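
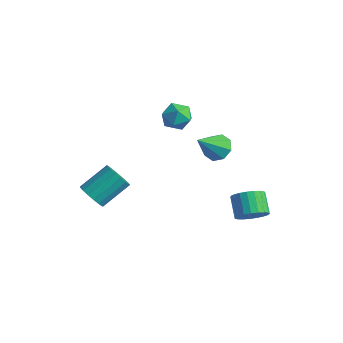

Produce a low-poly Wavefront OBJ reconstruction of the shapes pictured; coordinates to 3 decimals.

v -4.17 -1.709 -3.488
v -3.458 -2.158 -3.07
v -3.078 -0.461 -1.894
v -3.79 -0.011 -2.312
v -3.266 -1.956 -3.423
v -2.885 -0.259 -2.247
v -3.28 -1.698 -3.791
v -2.9 -0.001 -2.615
v -3.499 -1.442 -4.09
v -3.119 0.255 -2.913
v -3.871 -1.247 -4.251
v -3.491 0.45 -3.074
v -4.312 -1.158 -4.237
v -3.932 0.539 -3.06
v -4.72 -1.195 -4.051
v -4.34 0.502 -2.875
v -5.003 -1.35 -3.737
v -4.622 0.348 -2.561
v -5.094 -1.587 -3.366
v -4.714 0.111 -2.189
v -4.974 -1.851 -3.022
v -4.594 -0.154 -1.846
v -4.67 -2.084 -2.786
v -4.289 -0.386 -1.609
v -4.251 -2.23 -2.71
v -3.871 -0.532 -1.534
v -3.814 -2.257 -2.813
v -3.434 -0.559 -1.636
v 3.407 3.416 -3.441
v 3.802 2.929 -2.688
v 2.828 3.537 -1.785
v 2.433 4.024 -2.539
v 4.017 3.275 -2.688
v 3.044 3.883 -1.785
v 4.128 3.645 -2.818
v 3.154 4.253 -1.916
v 4.113 3.976 -3.056
v 3.14 4.583 -2.154
v 3.977 4.209 -3.361
v 3.003 4.817 -2.458
v 3.741 4.306 -3.68
v 2.768 4.914 -2.777
v 3.448 4.248 -3.957
v 2.475 4.856 -3.054
v 3.148 4.047 -4.145
v 2.175 4.655 -3.242
v 2.893 3.737 -4.212
v 1.919 4.345 -3.309
v 2.726 3.371 -4.145
v 1.753 3.979 -3.242
v 2.677 3.013 -3.957
v 1.704 3.621 -3.054
v 2.754 2.725 -3.679
v 1.781 3.333 -2.776
v 2.944 2.556 -3.361
v 1.971 3.164 -2.458
v 3.214 2.536 -3.056
v 2.241 3.144 -2.153
v 3.517 2.668 -2.818
v 2.544 3.276 -1.915
v 1.783 2.267 2.026
v 2.653 2.448 2.221
v 1.777 0.753 3.454
v 2.21 2.817 2.612
v 1.517 2.864 2.659
v 0.979 2.561 2.336
v 0.912 2.086 1.831
v 1.355 1.716 1.441
v 2.049 1.669 1.394
v 2.586 1.972 1.717
v -2.968 3.942 1.912
v -2.059 3.981 1.476
v -2.741 2.359 2.244
v -1.832 2.398 1.808
v -1.994 2.879 2.68
v -2.134 3.858 2.475
v -2.666 2.482 1.245
v -2.806 3.461 1.04
v -1.872 3.079 1.064
v -1.457 3.324 1.95
v -3.343 3.016 1.77
v -2.928 3.261 2.656
f 2 1 5
f 2 5 3
f 3 5 6
f 3 6 4
f 5 1 7
f 5 7 6
f 6 7 8
f 6 8 4
f 7 1 9
f 7 9 8
f 8 9 10
f 8 10 4
f 9 1 11
f 9 11 10
f 10 11 12
f 10 12 4
f 11 1 13
f 11 13 12
f 12 13 14
f 12 14 4
f 13 1 15
f 13 15 14
f 14 15 16
f 14 16 4
f 15 1 17
f 15 17 16
f 16 17 18
f 16 18 4
f 17 1 19
f 17 19 18
f 18 19 20
f 18 20 4
f 19 1 21
f 19 21 20
f 20 21 22
f 20 22 4
f 21 1 23
f 21 23 22
f 22 23 24
f 22 24 4
f 23 1 25
f 23 25 24
f 24 25 26
f 24 26 4
f 25 1 27
f 25 27 26
f 26 27 28
f 26 28 4
f 27 1 2
f 27 2 28
f 28 2 3
f 28 3 4
f 30 29 33
f 30 33 31
f 31 33 34
f 31 34 32
f 33 29 35
f 33 35 34
f 34 35 36
f 34 36 32
f 35 29 37
f 35 37 36
f 36 37 38
f 36 38 32
f 37 29 39
f 37 39 38
f 38 39 40
f 38 40 32
f 39 29 41
f 39 41 40
f 40 41 42
f 40 42 32
f 41 29 43
f 41 43 42
f 42 43 44
f 42 44 32
f 43 29 45
f 43 45 44
f 44 45 46
f 44 46 32
f 45 29 47
f 45 47 46
f 46 47 48
f 46 48 32
f 47 29 49
f 47 49 48
f 48 49 50
f 48 50 32
f 49 29 51
f 49 51 50
f 50 51 52
f 50 52 32
f 51 29 53
f 51 53 52
f 52 53 54
f 52 54 32
f 53 29 55
f 53 55 54
f 54 55 56
f 54 56 32
f 55 29 57
f 55 57 56
f 56 57 58
f 56 58 32
f 57 29 59
f 57 59 58
f 58 59 60
f 58 60 32
f 59 29 30
f 59 30 60
f 60 30 31
f 60 31 32
f 62 61 64
f 62 64 63
f 64 61 65
f 64 65 63
f 65 61 66
f 65 66 63
f 66 61 67
f 66 67 63
f 67 61 68
f 67 68 63
f 68 61 69
f 68 69 63
f 69 61 70
f 69 70 63
f 70 61 62
f 70 62 63
f 71 82 76
f 71 76 72
f 71 72 78
f 71 78 81
f 71 81 82
f 72 76 80
f 76 82 75
f 82 81 73
f 81 78 77
f 78 72 79
f 74 80 75
f 74 75 73
f 74 73 77
f 74 77 79
f 74 79 80
f 75 80 76
f 73 75 82
f 77 73 81
f 79 77 78
f 80 79 72



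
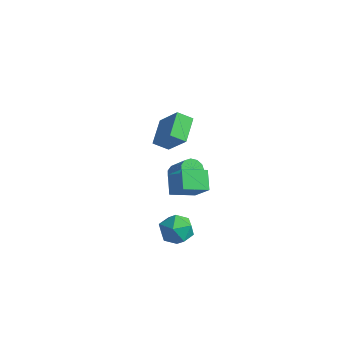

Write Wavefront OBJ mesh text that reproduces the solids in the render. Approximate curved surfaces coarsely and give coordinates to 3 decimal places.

v 1.365 -2.347 -1.815
v 1.905 -2.058 -2.708
v 2.675 -3.422 -1.372
v 3.215 -3.133 -2.265
v 3.079 -2.421 -1.46
v 2.269 -1.757 -1.734
v 2.311 -3.723 -2.346
v 1.501 -3.059 -2.62
v 2.489 -2.908 -3.036
v 2.964 -2.104 -2.489
v 1.616 -3.376 -1.591
v 2.091 -2.572 -1.044
v 1.255 -2.277 1.638
v 2.431 -2.476 2.863
v 1.935 -1.005 1.192
v 3.111 -1.204 2.417
v 1.989 -2.956 0.823
v 3.165 -3.155 2.048
v 2.669 -1.684 0.377
v 3.845 -1.883 1.602
v -3.185 2.613 -0.23
v -3.973 4.059 0.568
v -4.598 2.654 -1.701
v -5.386 4.1 -0.903
v -2.554 3.28 -0.817
v -3.342 4.726 -0.019
v -3.967 3.321 -2.288
v -4.755 4.767 -1.49
v -2.467 2.573 -3.274
v -2.101 2.063 -3.666
v -0.968 1.976 -2.498
v -1.333 2.487 -2.106
v -1.95 2.432 -3.785
v -0.817 2.346 -2.617
v -1.963 2.847 -3.742
v -0.83 2.761 -2.574
v -2.136 3.175 -3.551
v -1.003 3.088 -2.382
v -2.413 3.311 -3.271
v -1.28 3.225 -2.103
v -2.708 3.214 -2.993
v -1.575 3.127 -1.824
v -2.926 2.913 -2.804
v -1.793 2.826 -1.635
v -2.998 2.504 -2.764
v -1.865 2.417 -1.595
v -2.901 2.117 -2.886
v -1.768 2.031 -1.718
v -2.667 1.875 -3.132
v -1.534 1.789 -1.963
v -2.368 1.855 -3.422
v -1.235 1.768 -2.254
f 1 12 6
f 1 6 2
f 1 2 8
f 1 8 11
f 1 11 12
f 2 6 10
f 6 12 5
f 12 11 3
f 11 8 7
f 8 2 9
f 4 10 5
f 4 5 3
f 4 3 7
f 4 7 9
f 4 9 10
f 5 10 6
f 3 5 12
f 7 3 11
f 9 7 8
f 10 9 2
f 14 16 13
f 17 14 13
f 13 16 15
f 15 17 13
f 14 20 16
f 18 14 17
f 18 20 14
f 16 20 15
f 19 17 15
f 15 20 19
f 19 18 17
f 20 18 19
f 22 24 21
f 25 22 21
f 21 24 23
f 23 25 21
f 22 28 24
f 26 22 25
f 26 28 22
f 24 28 23
f 27 25 23
f 23 28 27
f 27 26 25
f 28 26 27
f 30 29 33
f 30 33 31
f 31 33 34
f 31 34 32
f 33 29 35
f 33 35 34
f 34 35 36
f 34 36 32
f 35 29 37
f 35 37 36
f 36 37 38
f 36 38 32
f 37 29 39
f 37 39 38
f 38 39 40
f 38 40 32
f 39 29 41
f 39 41 40
f 40 41 42
f 40 42 32
f 41 29 43
f 41 43 42
f 42 43 44
f 42 44 32
f 43 29 45
f 43 45 44
f 44 45 46
f 44 46 32
f 45 29 47
f 45 47 46
f 46 47 48
f 46 48 32
f 47 29 49
f 47 49 48
f 48 49 50
f 48 50 32
f 49 29 51
f 49 51 50
f 50 51 52
f 50 52 32
f 51 29 30
f 51 30 52
f 52 30 31
f 52 31 32



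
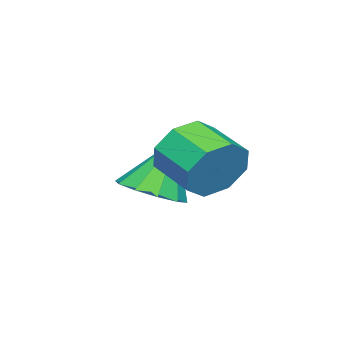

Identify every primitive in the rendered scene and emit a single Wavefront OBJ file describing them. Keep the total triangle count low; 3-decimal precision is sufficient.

v 0.898 0.522 -3.103
v 1.509 0.036 -2.741
v 0.302 0.878 -1.617
v 1.697 0.532 -2.784
v 1.58 1.023 -2.949
v 1.203 1.324 -3.172
v 0.709 1.318 -3.369
v 0.288 1.008 -3.464
v 0.1 0.513 -3.421
v 0.217 0.021 -3.257
v 0.594 -0.279 -3.033
v 1.088 -0.273 -2.836
v 2.48 2.868 -1.573
v 2.995 2.854 -0.91
v 2.496 1.838 -0.544
v 1.98 1.852 -1.207
v 2.447 3.167 -0.789
v 1.947 2.151 -0.422
v 1.918 3.305 -1.127
v 1.418 2.289 -0.761
v 1.718 3.187 -1.727
v 1.219 2.171 -1.36
v 1.964 2.882 -2.236
v 1.465 1.866 -1.87
v 2.513 2.569 -2.358
v 2.013 1.553 -1.991
v 3.042 2.431 -2.019
v 2.542 1.415 -1.653
v 3.241 2.549 -1.42
v 2.742 1.533 -1.053
f 2 1 4
f 2 4 3
f 4 1 5
f 4 5 3
f 5 1 6
f 5 6 3
f 6 1 7
f 6 7 3
f 7 1 8
f 7 8 3
f 8 1 9
f 8 9 3
f 9 1 10
f 9 10 3
f 10 1 11
f 10 11 3
f 11 1 12
f 11 12 3
f 12 1 2
f 12 2 3
f 14 13 17
f 14 17 15
f 15 17 18
f 15 18 16
f 17 13 19
f 17 19 18
f 18 19 20
f 18 20 16
f 19 13 21
f 19 21 20
f 20 21 22
f 20 22 16
f 21 13 23
f 21 23 22
f 22 23 24
f 22 24 16
f 23 13 25
f 23 25 24
f 24 25 26
f 24 26 16
f 25 13 27
f 25 27 26
f 26 27 28
f 26 28 16
f 27 13 29
f 27 29 28
f 28 29 30
f 28 30 16
f 29 13 14
f 29 14 30
f 30 14 15
f 30 15 16



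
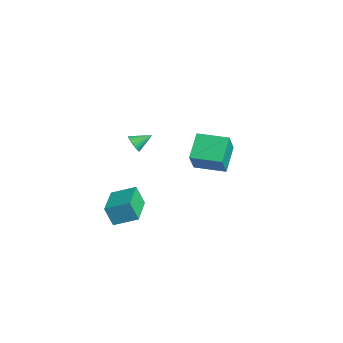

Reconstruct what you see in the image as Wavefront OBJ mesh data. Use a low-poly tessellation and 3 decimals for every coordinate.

v 1.209 -1.925 3.306
v 1.533 -1.755 2.908
v 1.331 -1.015 3.794
v 1.331 -1.69 2.836
v 1.108 -1.665 2.844
v 0.902 -1.685 2.933
v 0.75 -1.746 3.086
v 0.677 -1.839 3.277
v 0.696 -1.946 3.473
v 0.804 -2.05 3.641
v 0.982 -2.133 3.75
v 1.199 -2.179 3.783
v 1.418 -2.182 3.733
v 1.601 -2.14 3.61
v 1.716 -2.061 3.434
v 1.744 -1.959 3.236
v 1.679 -1.851 3.05
v -3.638 -1.025 -4.73
v -3.94 -1.387 -3.604
v -3.046 0.159 -4.19
v -3.348 -0.202 -3.065
v -1.772 -2.038 -4.555
v -2.074 -2.399 -3.43
v -1.18 -0.853 -4.016
v -1.482 -1.215 -2.89
v -2.011 2.488 -1.358
v -1.258 1.939 -0.045
v -3.11 3.333 -0.374
v -2.358 2.784 0.939
v -0.962 3.876 -1.379
v -0.21 3.327 -0.066
v -2.062 4.721 -0.395
v -1.309 4.172 0.918
f 2 1 4
f 2 4 3
f 4 1 5
f 4 5 3
f 5 1 6
f 5 6 3
f 6 1 7
f 6 7 3
f 7 1 8
f 7 8 3
f 8 1 9
f 8 9 3
f 9 1 10
f 9 10 3
f 10 1 11
f 10 11 3
f 11 1 12
f 11 12 3
f 12 1 13
f 12 13 3
f 13 1 14
f 13 14 3
f 14 1 15
f 14 15 3
f 15 1 16
f 15 16 3
f 16 1 17
f 16 17 3
f 17 1 2
f 17 2 3
f 19 21 18
f 22 19 18
f 18 21 20
f 20 22 18
f 19 25 21
f 23 19 22
f 23 25 19
f 21 25 20
f 24 22 20
f 20 25 24
f 24 23 22
f 25 23 24
f 27 29 26
f 30 27 26
f 26 29 28
f 28 30 26
f 27 33 29
f 31 27 30
f 31 33 27
f 29 33 28
f 32 30 28
f 28 33 32
f 32 31 30
f 33 31 32



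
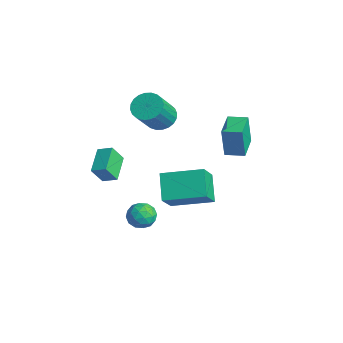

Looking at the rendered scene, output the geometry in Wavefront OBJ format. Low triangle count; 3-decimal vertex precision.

v -0.493 -2.94 -0.356
v -0.486 -3.548 0.62
v 0.088 -2.423 -0.038
v 0.096 -3.031 0.938
v 0.604 -3.829 -0.918
v 0.612 -4.437 0.058
v 1.186 -3.312 -0.6
v 1.193 -3.92 0.376
v -0.384 -0.133 1.985
v 0.063 -0.614 1.429
v 0.77 -1.727 2.959
v 0.324 -1.247 3.515
v 0.286 -0.374 1.501
v 0.993 -1.487 3.031
v 0.406 -0.096 1.647
v 1.113 -1.21 3.177
v 0.407 0.175 1.844
v 1.114 -0.938 3.374
v 0.287 0.4 2.063
v 0.994 -0.714 3.593
v 0.065 0.543 2.27
v 0.772 -0.57 3.8
v -0.225 0.583 2.433
v 0.482 -0.53 3.963
v -0.54 0.515 2.528
v 0.167 -0.599 4.059
v -0.83 0.347 2.541
v -0.123 -0.766 4.071
v -1.053 0.107 2.469
v -0.346 -1.006 3.999
v -1.173 -0.17 2.323
v -0.466 -1.284 3.853
v -1.174 -0.442 2.126
v -0.467 -1.555 3.656
v -1.054 -0.666 1.907
v -0.347 -1.78 3.437
v -0.832 -0.81 1.7
v -0.125 -1.923 3.23
v -0.542 -0.85 1.537
v 0.165 -1.963 3.067
v -0.227 -0.781 1.441
v 0.48 -1.895 2.972
v 1.061 -1.931 -3.242
v 1.746 -1.615 -2.949
v 1.714 -3.005 -3.611
v 2.399 -2.689 -3.318
v 1.809 -2.916 -2.812
v 1.405 -2.253 -2.584
v 2.055 -2.367 -3.976
v 1.651 -1.704 -3.748
v 2.36 -1.885 -3.402
v 2.209 -2.224 -2.683
v 1.251 -2.396 -3.877
v 1.1 -2.735 -3.158
v 1.346 -1.679 -3.063
v 2.114 -2.941 -3.497
v 1.767 -3.075 -3.2
v 2.17 -2.889 -3.027
v 1.146 -2.054 -2.849
v 1.549 -1.868 -2.676
v 1.586 -2.633 -2.596
v 1.911 -2.752 -3.884
v 2.314 -2.566 -3.711
v 1.29 -1.731 -3.533
v 1.693 -1.545 -3.36
v 1.874 -1.987 -3.964
v 2.11 -1.652 -3.157
v 2.494 -2.283 -3.374
v 2.291 -2.094 -3.761
v 2.054 -1.704 -3.627
v 2.021 -1.851 -2.734
v 2.405 -2.482 -2.951
v 2.058 -2.616 -2.654
v 1.821 -2.226 -2.52
v 2.382 -2.01 -3.001
v 1.055 -2.138 -3.609
v 1.439 -2.769 -3.826
v 1.639 -2.394 -4.04
v 1.402 -2.004 -3.906
v 0.966 -2.337 -3.186
v 1.35 -2.968 -3.403
v 1.406 -2.916 -2.933
v 1.169 -2.526 -2.799
v 1.078 -2.61 -3.559
v 3.22 1.45 0.895
v 3.162 1.29 2.596
v 2.071 2.444 0.949
v 2.013 2.284 2.651
v 3.887 2.216 0.989
v 3.829 2.056 2.691
v 2.738 3.21 1.044
v 2.68 3.05 2.745
v 2.327 -1.118 -0.581
v 3.146 -2.029 0.696
v 3.513 0.622 -0.101
v 4.333 -0.289 1.177
v 3.447 -1.591 -1.637
v 4.267 -2.502 -0.359
v 4.634 0.149 -1.156
v 5.453 -0.762 0.121
f 2 4 1
f 5 2 1
f 1 4 3
f 3 5 1
f 2 8 4
f 6 2 5
f 6 8 2
f 4 8 3
f 7 5 3
f 3 8 7
f 7 6 5
f 8 6 7
f 10 9 13
f 10 13 11
f 11 13 14
f 11 14 12
f 13 9 15
f 13 15 14
f 14 15 16
f 14 16 12
f 15 9 17
f 15 17 16
f 16 17 18
f 16 18 12
f 17 9 19
f 17 19 18
f 18 19 20
f 18 20 12
f 19 9 21
f 19 21 20
f 20 21 22
f 20 22 12
f 21 9 23
f 21 23 22
f 22 23 24
f 22 24 12
f 23 9 25
f 23 25 24
f 24 25 26
f 24 26 12
f 25 9 27
f 25 27 26
f 26 27 28
f 26 28 12
f 27 9 29
f 27 29 28
f 28 29 30
f 28 30 12
f 29 9 31
f 29 31 30
f 30 31 32
f 30 32 12
f 31 9 33
f 31 33 32
f 32 33 34
f 32 34 12
f 33 9 35
f 33 35 34
f 34 35 36
f 34 36 12
f 35 9 37
f 35 37 36
f 36 37 38
f 36 38 12
f 37 9 39
f 37 39 38
f 38 39 40
f 38 40 12
f 39 9 41
f 39 41 40
f 40 41 42
f 40 42 12
f 41 9 10
f 41 10 42
f 42 10 11
f 42 11 12
f 43 80 59
f 80 54 83
f 59 83 48
f 80 83 59
f 43 59 55
f 59 48 60
f 55 60 44
f 59 60 55
f 43 55 64
f 55 44 65
f 64 65 50
f 55 65 64
f 43 64 76
f 64 50 79
f 76 79 53
f 64 79 76
f 43 76 80
f 76 53 84
f 80 84 54
f 76 84 80
f 44 60 71
f 60 48 74
f 71 74 52
f 60 74 71
f 48 83 61
f 83 54 82
f 61 82 47
f 83 82 61
f 54 84 81
f 84 53 77
f 81 77 45
f 84 77 81
f 53 79 78
f 79 50 66
f 78 66 49
f 79 66 78
f 50 65 70
f 65 44 67
f 70 67 51
f 65 67 70
f 46 72 58
f 72 52 73
f 58 73 47
f 72 73 58
f 46 58 56
f 58 47 57
f 56 57 45
f 58 57 56
f 46 56 63
f 56 45 62
f 63 62 49
f 56 62 63
f 46 63 68
f 63 49 69
f 68 69 51
f 63 69 68
f 46 68 72
f 68 51 75
f 72 75 52
f 68 75 72
f 47 73 61
f 73 52 74
f 61 74 48
f 73 74 61
f 45 57 81
f 57 47 82
f 81 82 54
f 57 82 81
f 49 62 78
f 62 45 77
f 78 77 53
f 62 77 78
f 51 69 70
f 69 49 66
f 70 66 50
f 69 66 70
f 52 75 71
f 75 51 67
f 71 67 44
f 75 67 71
f 86 88 85
f 89 86 85
f 85 88 87
f 87 89 85
f 86 92 88
f 90 86 89
f 90 92 86
f 88 92 87
f 91 89 87
f 87 92 91
f 91 90 89
f 92 90 91
f 94 96 93
f 97 94 93
f 93 96 95
f 95 97 93
f 94 100 96
f 98 94 97
f 98 100 94
f 96 100 95
f 99 97 95
f 95 100 99
f 99 98 97
f 100 98 99



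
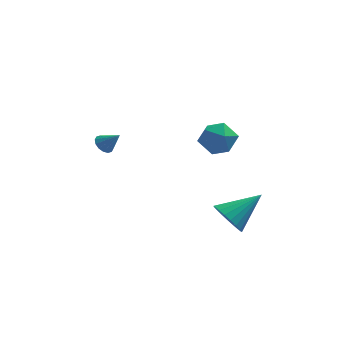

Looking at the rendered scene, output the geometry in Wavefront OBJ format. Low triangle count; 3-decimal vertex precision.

v 3.037 -3.685 -2.337
v 3.565 -3.53 -3.207
v 4.683 -2.815 -1.183
v 3.346 -3.164 -3.17
v 3.073 -2.888 -2.988
v 2.794 -2.75 -2.694
v 2.557 -2.774 -2.338
v 2.403 -2.955 -1.982
v 2.359 -3.263 -1.687
v 2.432 -3.643 -1.505
v 2.61 -4.031 -1.466
v 2.861 -4.359 -1.578
v 3.143 -4.57 -1.821
v 3.407 -4.629 -2.153
v 3.607 -4.524 -2.517
v 3.708 -4.274 -2.85
v 3.694 -3.922 -3.094
v 2.332 0.464 0.608
v 3.137 0.587 1.338
v 2.103 -1.207 1.142
v 2.908 -1.084 1.872
v 1.962 -0.553 2.008
v 2.104 0.48 1.678
v 3.136 -1.1 0.802
v 3.278 -0.067 0.472
v 3.635 -0.38 1.457
v 2.909 -0.042 2.202
v 2.331 -0.578 0.278
v 1.605 -0.24 1.023
v -3.095 2.432 -0.89
v -2.682 2.818 -1.143
v -2.285 2.128 -0.03
v -2.841 2.996 -0.929
v -3.069 3.023 -0.705
v -3.304 2.892 -0.53
v -3.483 2.637 -0.451
v -3.558 2.328 -0.49
v -3.509 2.046 -0.636
v -3.349 1.868 -0.85
v -3.121 1.841 -1.075
v -2.886 1.972 -1.249
v -2.708 2.227 -1.328
v -2.633 2.537 -1.289
f 2 1 4
f 2 4 3
f 4 1 5
f 4 5 3
f 5 1 6
f 5 6 3
f 6 1 7
f 6 7 3
f 7 1 8
f 7 8 3
f 8 1 9
f 8 9 3
f 9 1 10
f 9 10 3
f 10 1 11
f 10 11 3
f 11 1 12
f 11 12 3
f 12 1 13
f 12 13 3
f 13 1 14
f 13 14 3
f 14 1 15
f 14 15 3
f 15 1 16
f 15 16 3
f 16 1 17
f 16 17 3
f 17 1 2
f 17 2 3
f 18 29 23
f 18 23 19
f 18 19 25
f 18 25 28
f 18 28 29
f 19 23 27
f 23 29 22
f 29 28 20
f 28 25 24
f 25 19 26
f 21 27 22
f 21 22 20
f 21 20 24
f 21 24 26
f 21 26 27
f 22 27 23
f 20 22 29
f 24 20 28
f 26 24 25
f 27 26 19
f 31 30 33
f 31 33 32
f 33 30 34
f 33 34 32
f 34 30 35
f 34 35 32
f 35 30 36
f 35 36 32
f 36 30 37
f 36 37 32
f 37 30 38
f 37 38 32
f 38 30 39
f 38 39 32
f 39 30 40
f 39 40 32
f 40 30 41
f 40 41 32
f 41 30 42
f 41 42 32
f 42 30 43
f 42 43 32
f 43 30 31
f 43 31 32



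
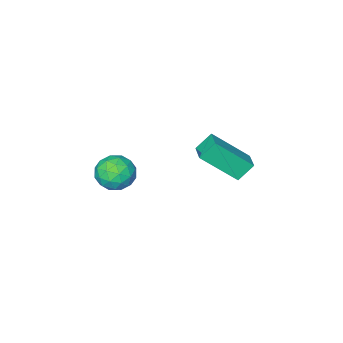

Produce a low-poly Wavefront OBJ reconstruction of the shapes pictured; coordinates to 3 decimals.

v 2.263 1.507 0.099
v 2.782 1.72 0.59
v 2.318 0.38 0.53
v 2.837 0.593 1.021
v 2.134 0.833 1.093
v 2.1 1.53 0.827
v 3 0.57 0.293
v 2.966 1.267 0.027
v 3.238 1.141 0.71
v 2.703 1.304 1.205
v 2.397 0.796 -0.085
v 1.862 0.959 0.41
v 2.517 1.712 0.307
v 2.583 0.388 0.813
v 2.169 0.529 0.856
v 2.475 0.654 1.145
v 2.117 1.601 0.446
v 2.422 1.726 0.735
v 2.041 1.205 1.03
v 2.678 0.374 0.385
v 2.983 0.499 0.674
v 2.625 1.446 -0.025
v 2.931 1.571 0.264
v 3.059 0.895 0.09
v 3.091 1.498 0.666
v 3.123 0.835 0.92
v 3.219 0.822 0.492
v 3.199 1.231 0.335
v 2.776 1.593 0.957
v 2.809 0.931 1.21
v 2.396 1.072 1.253
v 2.375 1.482 1.096
v 3.044 1.253 1.028
v 2.291 1.169 -0.09
v 2.324 0.507 0.163
v 2.725 0.618 0.024
v 2.704 1.028 -0.133
v 1.977 1.265 0.2
v 2.009 0.602 0.454
v 1.901 0.869 0.785
v 1.881 1.278 0.628
v 2.056 0.847 0.092
v -1.785 1.848 -0.909
v -2.324 2.017 -0.301
v -1.378 2.578 -0.752
v -1.917 2.747 -0.144
v -0.763 1.033 0.224
v -1.302 1.202 0.832
v -0.356 1.763 0.381
v -0.895 1.932 0.989
f 1 38 17
f 38 12 41
f 17 41 6
f 38 41 17
f 1 17 13
f 17 6 18
f 13 18 2
f 17 18 13
f 1 13 22
f 13 2 23
f 22 23 8
f 13 23 22
f 1 22 34
f 22 8 37
f 34 37 11
f 22 37 34
f 1 34 38
f 34 11 42
f 38 42 12
f 34 42 38
f 2 18 29
f 18 6 32
f 29 32 10
f 18 32 29
f 6 41 19
f 41 12 40
f 19 40 5
f 41 40 19
f 12 42 39
f 42 11 35
f 39 35 3
f 42 35 39
f 11 37 36
f 37 8 24
f 36 24 7
f 37 24 36
f 8 23 28
f 23 2 25
f 28 25 9
f 23 25 28
f 4 30 16
f 30 10 31
f 16 31 5
f 30 31 16
f 4 16 14
f 16 5 15
f 14 15 3
f 16 15 14
f 4 14 21
f 14 3 20
f 21 20 7
f 14 20 21
f 4 21 26
f 21 7 27
f 26 27 9
f 21 27 26
f 4 26 30
f 26 9 33
f 30 33 10
f 26 33 30
f 5 31 19
f 31 10 32
f 19 32 6
f 31 32 19
f 3 15 39
f 15 5 40
f 39 40 12
f 15 40 39
f 7 20 36
f 20 3 35
f 36 35 11
f 20 35 36
f 9 27 28
f 27 7 24
f 28 24 8
f 27 24 28
f 10 33 29
f 33 9 25
f 29 25 2
f 33 25 29
f 44 46 43
f 47 44 43
f 43 46 45
f 45 47 43
f 44 50 46
f 48 44 47
f 48 50 44
f 46 50 45
f 49 47 45
f 45 50 49
f 49 48 47
f 50 48 49



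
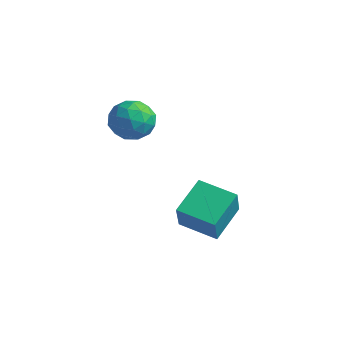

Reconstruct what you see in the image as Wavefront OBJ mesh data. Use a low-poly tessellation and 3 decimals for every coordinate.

v 2.421 -0.105 -4.543
v 2.127 1.513 -3.672
v 4.076 0.383 -4.889
v 3.783 2 -4.018
v 2.917 -0.78 -3.122
v 2.624 0.837 -2.251
v 4.573 -0.293 -3.468
v 4.279 1.325 -2.597
v 0.446 0.456 0.766
v 1.002 -0.3 0.29
v -0.602 -0.72 1.41
v -0.046 -1.476 0.934
v 0.373 -0.941 1.736
v 1.021 -0.214 1.338
v -0.621 -0.806 0.362
v 0.027 -0.079 -0.036
v 0.342 -1.079 0.04
v 0.957 -1.163 0.889
v -0.557 0.143 0.811
v 0.058 0.059 1.66
v 0.816 0.181 0.472
v -0.416 -1.201 1.228
v -0.169 -0.887 1.7
v 0.157 -1.331 1.42
v 0.827 0.231 1.088
v 1.154 -0.213 0.808
v 0.785 -0.589 1.657
v -0.754 -0.807 0.892
v -0.427 -1.251 0.612
v 0.243 0.311 0.28
v 0.569 -0.133 0
v -0.385 -0.431 0.043
v 0.754 -0.721 0.045
v 0.139 -1.412 0.423
v -0.199 -1.019 0.087
v 0.181 -0.591 -0.146
v 1.116 -0.77 0.544
v 0.5 -1.461 0.922
v 0.747 -1.147 1.394
v 1.127 -0.72 1.16
v 0.728 -1.228 0.397
v -0.1 0.441 0.778
v -0.716 -0.25 1.156
v -0.727 -0.3 0.54
v -0.347 0.127 0.306
v 0.261 0.392 1.277
v -0.354 -0.299 1.655
v 0.219 -0.429 1.846
v 0.599 -0.001 1.613
v -0.328 0.208 1.303
f 2 4 1
f 5 2 1
f 1 4 3
f 3 5 1
f 2 8 4
f 6 2 5
f 6 8 2
f 4 8 3
f 7 5 3
f 3 8 7
f 7 6 5
f 8 6 7
f 9 46 25
f 46 20 49
f 25 49 14
f 46 49 25
f 9 25 21
f 25 14 26
f 21 26 10
f 25 26 21
f 9 21 30
f 21 10 31
f 30 31 16
f 21 31 30
f 9 30 42
f 30 16 45
f 42 45 19
f 30 45 42
f 9 42 46
f 42 19 50
f 46 50 20
f 42 50 46
f 10 26 37
f 26 14 40
f 37 40 18
f 26 40 37
f 14 49 27
f 49 20 48
f 27 48 13
f 49 48 27
f 20 50 47
f 50 19 43
f 47 43 11
f 50 43 47
f 19 45 44
f 45 16 32
f 44 32 15
f 45 32 44
f 16 31 36
f 31 10 33
f 36 33 17
f 31 33 36
f 12 38 24
f 38 18 39
f 24 39 13
f 38 39 24
f 12 24 22
f 24 13 23
f 22 23 11
f 24 23 22
f 12 22 29
f 22 11 28
f 29 28 15
f 22 28 29
f 12 29 34
f 29 15 35
f 34 35 17
f 29 35 34
f 12 34 38
f 34 17 41
f 38 41 18
f 34 41 38
f 13 39 27
f 39 18 40
f 27 40 14
f 39 40 27
f 11 23 47
f 23 13 48
f 47 48 20
f 23 48 47
f 15 28 44
f 28 11 43
f 44 43 19
f 28 43 44
f 17 35 36
f 35 15 32
f 36 32 16
f 35 32 36
f 18 41 37
f 41 17 33
f 37 33 10
f 41 33 37



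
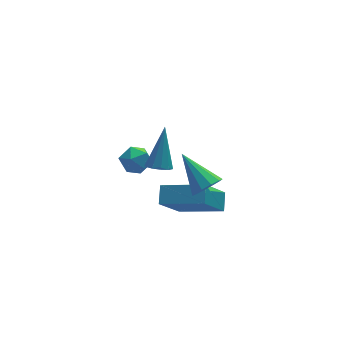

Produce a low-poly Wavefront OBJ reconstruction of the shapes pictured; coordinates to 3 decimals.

v 1.367 -3.028 0.489
v 1.664 -2.336 1.018
v 2.503 -2.281 -1.125
v 2.8 -1.589 -0.596
v 2.94 -4.151 1.076
v 3.237 -3.459 1.605
v 4.076 -3.404 -0.538
v 4.373 -2.712 -0.009
v 1.149 1.829 -0.773
v 1.755 1.962 -0.27
v 1.965 1.278 -1.61
v 2.571 1.411 -1.107
v 2.008 0.875 -0.922
v 1.504 1.216 -0.404
v 2.216 2.024 -1.476
v 1.712 2.365 -0.958
v 2.415 2.083 -0.704
v 2.286 1.372 -0.362
v 1.434 1.868 -1.518
v 1.305 1.157 -1.176
v 2.079 -0.916 0.809
v 2.594 -1.225 0.803
v 2.681 0.056 2.511
v 2.645 -0.914 0.608
v 2.48 -0.603 0.489
v 2.162 -0.412 0.493
v 1.813 -0.414 0.617
v 1.565 -0.607 0.814
v 1.514 -0.918 1.01
v 1.679 -1.228 1.128
v 1.997 -1.419 1.125
v 2.346 -1.418 1.001
v 3.043 -4.199 2.176
v 3.442 -4.44 2.724
v 2.457 -2.741 3.244
v 3.693 -4.163 2.483
v 3.696 -3.899 2.125
v 3.449 -3.75 1.786
v 3.047 -3.772 1.596
v 2.644 -3.957 1.627
v 2.393 -4.235 1.868
v 2.39 -4.499 2.227
v 2.637 -4.648 2.566
v 3.039 -4.626 2.756
f 2 4 1
f 5 2 1
f 1 4 3
f 3 5 1
f 2 8 4
f 6 2 5
f 6 8 2
f 4 8 3
f 7 5 3
f 3 8 7
f 7 6 5
f 8 6 7
f 9 20 14
f 9 14 10
f 9 10 16
f 9 16 19
f 9 19 20
f 10 14 18
f 14 20 13
f 20 19 11
f 19 16 15
f 16 10 17
f 12 18 13
f 12 13 11
f 12 11 15
f 12 15 17
f 12 17 18
f 13 18 14
f 11 13 20
f 15 11 19
f 17 15 16
f 18 17 10
f 22 21 24
f 22 24 23
f 24 21 25
f 24 25 23
f 25 21 26
f 25 26 23
f 26 21 27
f 26 27 23
f 27 21 28
f 27 28 23
f 28 21 29
f 28 29 23
f 29 21 30
f 29 30 23
f 30 21 31
f 30 31 23
f 31 21 32
f 31 32 23
f 32 21 22
f 32 22 23
f 34 33 36
f 34 36 35
f 36 33 37
f 36 37 35
f 37 33 38
f 37 38 35
f 38 33 39
f 38 39 35
f 39 33 40
f 39 40 35
f 40 33 41
f 40 41 35
f 41 33 42
f 41 42 35
f 42 33 43
f 42 43 35
f 43 33 44
f 43 44 35
f 44 33 34
f 44 34 35



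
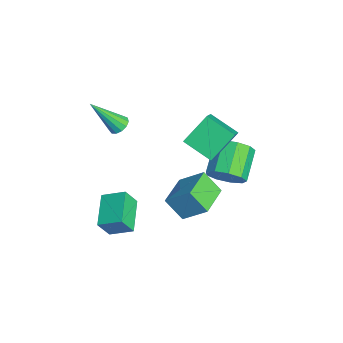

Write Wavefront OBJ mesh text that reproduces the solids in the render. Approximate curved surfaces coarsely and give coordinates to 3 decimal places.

v 1.705 2.347 -0.462
v 2.25 2.362 0.377
v 0.839 3.048 1.28
v 0.295 3.033 0.442
v 2.322 2.954 0.041
v 0.911 3.639 0.944
v 2.105 3.261 -0.531
v 0.694 3.947 0.372
v 1.702 3.141 -1.07
v 0.291 3.827 -0.167
v 1.3 2.649 -1.324
v -0.111 3.335 -0.421
v 1.088 2.016 -1.175
v -0.323 2.702 -0.272
v 1.165 1.538 -0.692
v -0.246 2.224 0.211
v 1.495 1.439 -0.101
v 0.084 2.124 0.802
v 1.923 1.764 0.321
v 0.512 2.45 1.224
v 2.4 -0.659 -1.051
v 3.023 0.392 -0.002
v 0.906 0.288 -1.112
v 1.528 1.338 -0.063
v 2.912 0.082 -2.097
v 3.534 1.132 -1.048
v 1.417 1.028 -2.158
v 2.04 2.079 -1.109
v -0.314 -2.344 2.407
v -0.001 -2.731 2.129
v -0.406 -3.656 4.133
v 0.206 -2.541 2.285
v 0.249 -2.289 2.479
v 0.112 -2.054 2.65
v -0.159 -1.911 2.745
v -0.48 -1.906 2.732
v -0.748 -2.039 2.616
v -0.878 -2.269 2.434
v -0.829 -2.523 2.243
v -0.617 -2.72 2.105
v -0.308 -2.798 2.062
v 0.748 0.686 1.838
v 0.188 1.888 3.01
v 1.729 1.8 1.164
v 1.169 3.002 2.336
v 1.811 0.298 2.744
v 1.251 1.5 3.916
v 2.792 1.412 2.07
v 2.232 2.614 3.242
v 0.556 -2.822 -2.868
v 0.723 -3.396 -1.839
v 0.999 -1.744 -2.339
v 1.166 -2.317 -1.31
v 2.254 -3.263 -3.39
v 2.421 -3.836 -2.361
v 2.697 -2.184 -2.861
v 2.864 -2.758 -1.832
f 2 1 5
f 2 5 3
f 3 5 6
f 3 6 4
f 5 1 7
f 5 7 6
f 6 7 8
f 6 8 4
f 7 1 9
f 7 9 8
f 8 9 10
f 8 10 4
f 9 1 11
f 9 11 10
f 10 11 12
f 10 12 4
f 11 1 13
f 11 13 12
f 12 13 14
f 12 14 4
f 13 1 15
f 13 15 14
f 14 15 16
f 14 16 4
f 15 1 17
f 15 17 16
f 16 17 18
f 16 18 4
f 17 1 19
f 17 19 18
f 18 19 20
f 18 20 4
f 19 1 2
f 19 2 20
f 20 2 3
f 20 3 4
f 22 24 21
f 25 22 21
f 21 24 23
f 23 25 21
f 22 28 24
f 26 22 25
f 26 28 22
f 24 28 23
f 27 25 23
f 23 28 27
f 27 26 25
f 28 26 27
f 30 29 32
f 30 32 31
f 32 29 33
f 32 33 31
f 33 29 34
f 33 34 31
f 34 29 35
f 34 35 31
f 35 29 36
f 35 36 31
f 36 29 37
f 36 37 31
f 37 29 38
f 37 38 31
f 38 29 39
f 38 39 31
f 39 29 40
f 39 40 31
f 40 29 41
f 40 41 31
f 41 29 30
f 41 30 31
f 43 45 42
f 46 43 42
f 42 45 44
f 44 46 42
f 43 49 45
f 47 43 46
f 47 49 43
f 45 49 44
f 48 46 44
f 44 49 48
f 48 47 46
f 49 47 48
f 51 53 50
f 54 51 50
f 50 53 52
f 52 54 50
f 51 57 53
f 55 51 54
f 55 57 51
f 53 57 52
f 56 54 52
f 52 57 56
f 56 55 54
f 57 55 56



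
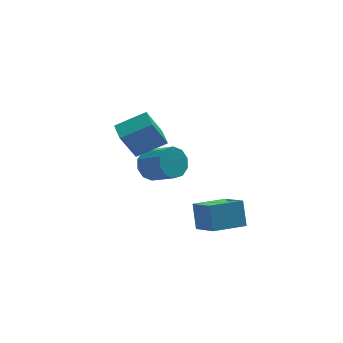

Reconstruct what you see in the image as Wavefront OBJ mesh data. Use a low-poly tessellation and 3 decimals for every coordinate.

v -1.262 0.28 -2.459
v -0.859 -0.978 -1.63
v -1.201 1.036 -1.342
v -0.798 -0.223 -0.513
v 0.378 0.603 -2.767
v 0.781 -0.656 -1.938
v 0.439 1.358 -1.65
v 0.842 0.1 -0.821
v -3.7 1.34 2.273
v -4.456 1.129 3.859
v -3.704 2.272 2.395
v -4.46 2.061 3.981
v -2.28 1.259 2.939
v -3.036 1.048 4.525
v -2.284 2.191 3.061
v -3.04 1.98 4.647
v -2.406 3.559 -0.344
v -1.751 3.579 -0.9
v -0.999 2.521 -0.053
v -1.654 2.501 0.504
v -1.659 3.944 -0.526
v -0.907 2.886 0.322
v -1.852 4.163 -0.081
v -1.101 3.104 0.766
v -2.257 4.15 0.263
v -1.506 3.092 1.11
v -2.719 3.912 0.375
v -1.967 2.854 1.223
v -3.061 3.539 0.213
v -2.309 2.481 1.06
v -3.153 3.174 -0.162
v -2.401 2.116 0.686
v -2.959 2.956 -0.606
v -2.208 1.897 0.241
v -2.554 2.968 -0.95
v -1.803 1.91 -0.103
v -2.093 3.206 -1.063
v -1.341 2.148 -0.215
f 2 4 1
f 5 2 1
f 1 4 3
f 3 5 1
f 2 8 4
f 6 2 5
f 6 8 2
f 4 8 3
f 7 5 3
f 3 8 7
f 7 6 5
f 8 6 7
f 10 12 9
f 13 10 9
f 9 12 11
f 11 13 9
f 10 16 12
f 14 10 13
f 14 16 10
f 12 16 11
f 15 13 11
f 11 16 15
f 15 14 13
f 16 14 15
f 18 17 21
f 18 21 19
f 19 21 22
f 19 22 20
f 21 17 23
f 21 23 22
f 22 23 24
f 22 24 20
f 23 17 25
f 23 25 24
f 24 25 26
f 24 26 20
f 25 17 27
f 25 27 26
f 26 27 28
f 26 28 20
f 27 17 29
f 27 29 28
f 28 29 30
f 28 30 20
f 29 17 31
f 29 31 30
f 30 31 32
f 30 32 20
f 31 17 33
f 31 33 32
f 32 33 34
f 32 34 20
f 33 17 35
f 33 35 34
f 34 35 36
f 34 36 20
f 35 17 37
f 35 37 36
f 36 37 38
f 36 38 20
f 37 17 18
f 37 18 38
f 38 18 19
f 38 19 20



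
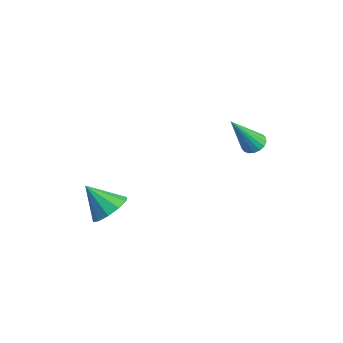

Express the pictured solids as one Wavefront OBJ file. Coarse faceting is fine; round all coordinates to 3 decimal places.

v -1.423 -3.161 -1.669
v -0.783 -3.114 -1.127
v -2.257 -3.759 -0.631
v -1.055 -2.673 -1.093
v -1.468 -2.419 -1.278
v -1.864 -2.448 -1.613
v -2.091 -2.75 -1.969
v -2.063 -3.208 -2.211
v -1.79 -3.649 -2.246
v -1.378 -3.903 -2.06
v -0.982 -3.874 -1.725
v -0.755 -3.572 -1.369
v 0.49 1.895 1.552
v 0.774 1.526 1.321
v 0.47 0.885 3.148
v 0.935 1.665 1.412
v 1.008 1.85 1.53
v 0.978 2.045 1.652
v 0.852 2.209 1.755
v 0.654 2.312 1.817
v 0.424 2.332 1.827
v 0.206 2.265 1.782
v 0.046 2.126 1.692
v -0.027 1.94 1.573
v 0.002 1.746 1.451
v 0.129 1.582 1.348
v 0.327 1.479 1.286
v 0.557 1.459 1.276
f 2 1 4
f 2 4 3
f 4 1 5
f 4 5 3
f 5 1 6
f 5 6 3
f 6 1 7
f 6 7 3
f 7 1 8
f 7 8 3
f 8 1 9
f 8 9 3
f 9 1 10
f 9 10 3
f 10 1 11
f 10 11 3
f 11 1 12
f 11 12 3
f 12 1 2
f 12 2 3
f 14 13 16
f 14 16 15
f 16 13 17
f 16 17 15
f 17 13 18
f 17 18 15
f 18 13 19
f 18 19 15
f 19 13 20
f 19 20 15
f 20 13 21
f 20 21 15
f 21 13 22
f 21 22 15
f 22 13 23
f 22 23 15
f 23 13 24
f 23 24 15
f 24 13 25
f 24 25 15
f 25 13 26
f 25 26 15
f 26 13 27
f 26 27 15
f 27 13 28
f 27 28 15
f 28 13 14
f 28 14 15



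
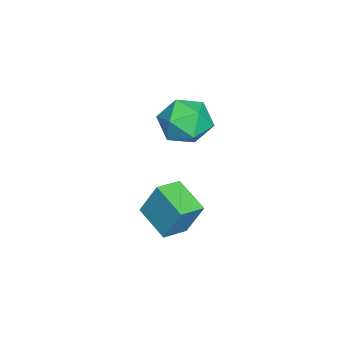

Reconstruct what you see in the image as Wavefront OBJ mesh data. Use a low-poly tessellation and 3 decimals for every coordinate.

v -2.444 3.022 3.435
v -1.353 2.412 3.375
v -3.407 1.268 3.745
v -2.316 0.658 3.685
v -2.56 1.41 4.655
v -1.965 2.494 4.463
v -2.795 1.186 2.657
v -2.2 2.27 2.465
v -1.57 1.277 2.894
v -1.425 1.416 4.129
v -3.335 2.264 2.991
v -3.19 2.403 4.226
v -1.99 0.977 -1.449
v -1.85 1.733 0.222
v -0.923 2.227 -2.105
v -0.782 2.983 -0.433
v -0.998 0.257 -1.207
v -0.857 1.013 0.465
v 0.07 1.507 -1.862
v 0.21 2.263 -0.191
f 1 12 6
f 1 6 2
f 1 2 8
f 1 8 11
f 1 11 12
f 2 6 10
f 6 12 5
f 12 11 3
f 11 8 7
f 8 2 9
f 4 10 5
f 4 5 3
f 4 3 7
f 4 7 9
f 4 9 10
f 5 10 6
f 3 5 12
f 7 3 11
f 9 7 8
f 10 9 2
f 14 16 13
f 17 14 13
f 13 16 15
f 15 17 13
f 14 20 16
f 18 14 17
f 18 20 14
f 16 20 15
f 19 17 15
f 15 20 19
f 19 18 17
f 20 18 19



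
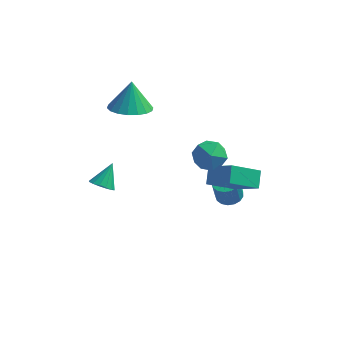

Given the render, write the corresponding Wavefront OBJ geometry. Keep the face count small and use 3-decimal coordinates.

v -1.735 0.862 1.964
v -0.757 1.202 1.864
v -1.785 1.418 3.356
v -1.006 1.561 1.712
v -1.4 1.781 1.61
v -1.86 1.82 1.578
v -2.295 1.669 1.622
v -2.62 1.358 1.734
v -2.769 0.949 1.892
v -2.713 0.523 2.063
v -2.463 0.164 2.216
v -2.069 -0.056 2.318
v -1.609 -0.095 2.35
v -1.174 0.056 2.306
v -0.85 0.367 2.193
v -0.701 0.776 2.036
v 3.082 -0.246 -2.381
v 3.457 0.255 -2.245
v 3.312 0.047 -1.083
v 2.938 -0.454 -1.219
v 3.175 0.375 -2.259
v 3.031 0.168 -1.096
v 2.873 0.353 -2.301
v 2.728 0.146 -1.138
v 2.618 0.194 -2.361
v 2.473 -0.014 -1.198
v 2.47 -0.066 -2.426
v 2.325 -0.274 -1.263
v 2.462 -0.368 -2.48
v 2.317 -0.575 -1.317
v 2.596 -0.641 -2.512
v 2.451 -0.849 -1.35
v 2.842 -0.824 -2.514
v 2.697 -1.032 -1.352
v 3.142 -0.875 -2.486
v 2.998 -1.082 -1.323
v 3.429 -0.781 -2.434
v 3.285 -0.989 -1.271
v 3.637 -0.565 -2.369
v 3.492 -0.773 -1.207
v 3.717 -0.276 -2.308
v 3.573 -0.484 -1.145
v 3.652 0.02 -2.263
v 3.508 -0.188 -1.1
v 2.907 -2.103 3.247
v 3.404 -2.537 2.658
v 1.776 -2.223 2.382
v 2.273 -2.657 1.793
v 2.068 -3.037 2.564
v 2.767 -2.963 3.099
v 2.413 -1.797 1.941
v 3.112 -1.723 2.476
v 3.098 -2.348 1.852
v 2.885 -3.114 2.236
v 2.295 -1.646 2.804
v 2.082 -2.412 3.188
v -1.691 -4.285 1.276
v -1.193 -4.137 0.976
v -1.409 -3.475 2.144
v -1.412 -3.946 0.868
v -1.706 -3.845 0.869
v -1.996 -3.862 0.98
v -2.204 -3.993 1.17
v -2.274 -4.202 1.388
v -2.189 -4.433 1.577
v -1.97 -4.625 1.685
v -1.676 -4.726 1.684
v -1.386 -4.709 1.573
v -1.178 -4.578 1.383
v -1.107 -4.369 1.165
v 3.429 -2.059 0.408
v 3.365 -1.329 0.964
v 2.262 -1.42 -0.567
v 2.198 -0.689 -0.011
v 4.582 -1.291 -0.469
v 4.518 -0.56 0.087
v 3.415 -0.651 -1.444
v 3.351 0.079 -0.888
f 2 1 4
f 2 4 3
f 4 1 5
f 4 5 3
f 5 1 6
f 5 6 3
f 6 1 7
f 6 7 3
f 7 1 8
f 7 8 3
f 8 1 9
f 8 9 3
f 9 1 10
f 9 10 3
f 10 1 11
f 10 11 3
f 11 1 12
f 11 12 3
f 12 1 13
f 12 13 3
f 13 1 14
f 13 14 3
f 14 1 15
f 14 15 3
f 15 1 16
f 15 16 3
f 16 1 2
f 16 2 3
f 18 17 21
f 18 21 19
f 19 21 22
f 19 22 20
f 21 17 23
f 21 23 22
f 22 23 24
f 22 24 20
f 23 17 25
f 23 25 24
f 24 25 26
f 24 26 20
f 25 17 27
f 25 27 26
f 26 27 28
f 26 28 20
f 27 17 29
f 27 29 28
f 28 29 30
f 28 30 20
f 29 17 31
f 29 31 30
f 30 31 32
f 30 32 20
f 31 17 33
f 31 33 32
f 32 33 34
f 32 34 20
f 33 17 35
f 33 35 34
f 34 35 36
f 34 36 20
f 35 17 37
f 35 37 36
f 36 37 38
f 36 38 20
f 37 17 39
f 37 39 38
f 38 39 40
f 38 40 20
f 39 17 41
f 39 41 40
f 40 41 42
f 40 42 20
f 41 17 43
f 41 43 42
f 42 43 44
f 42 44 20
f 43 17 18
f 43 18 44
f 44 18 19
f 44 19 20
f 45 56 50
f 45 50 46
f 45 46 52
f 45 52 55
f 45 55 56
f 46 50 54
f 50 56 49
f 56 55 47
f 55 52 51
f 52 46 53
f 48 54 49
f 48 49 47
f 48 47 51
f 48 51 53
f 48 53 54
f 49 54 50
f 47 49 56
f 51 47 55
f 53 51 52
f 54 53 46
f 58 57 60
f 58 60 59
f 60 57 61
f 60 61 59
f 61 57 62
f 61 62 59
f 62 57 63
f 62 63 59
f 63 57 64
f 63 64 59
f 64 57 65
f 64 65 59
f 65 57 66
f 65 66 59
f 66 57 67
f 66 67 59
f 67 57 68
f 67 68 59
f 68 57 69
f 68 69 59
f 69 57 70
f 69 70 59
f 70 57 58
f 70 58 59
f 72 74 71
f 75 72 71
f 71 74 73
f 73 75 71
f 72 78 74
f 76 72 75
f 76 78 72
f 74 78 73
f 77 75 73
f 73 78 77
f 77 76 75
f 78 76 77



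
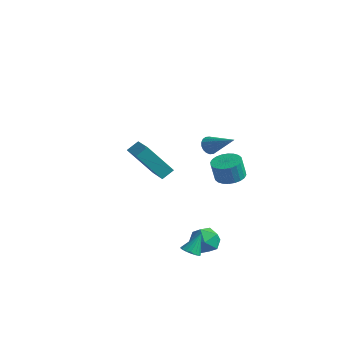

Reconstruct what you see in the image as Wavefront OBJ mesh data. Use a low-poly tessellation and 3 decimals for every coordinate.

v 3.798 -3.314 -2.757
v 4.123 -3.697 -2.535
v 3.922 -2.606 -1.723
v 4.29 -3.539 -2.663
v 4.345 -3.33 -2.813
v 4.273 -3.116 -2.95
v 4.093 -2.949 -3.043
v 3.845 -2.864 -3.071
v 3.587 -2.883 -3.027
v 3.376 -3.001 -2.921
v 3.262 -3.19 -2.778
v 3.271 -3.408 -2.63
v 3.4 -3.604 -2.511
v 3.621 -3.734 -2.449
v 3.882 -3.767 -2.457
v -2.95 1.952 -2.498
v -4.106 1.205 -0.821
v -2.707 2.601 -2.041
v -3.863 1.853 -0.364
v -1.537 1.027 -1.936
v -2.693 0.279 -0.259
v -1.294 1.675 -1.479
v -2.45 0.928 0.198
v 2.543 -1.56 -2.851
v 2.905 -1.012 -3.472
v 3.835 -2.228 -2.688
v 4.197 -1.68 -3.309
v 3.949 -1.35 -2.504
v 3.151 -0.938 -2.605
v 3.589 -2.302 -3.555
v 2.791 -1.89 -3.656
v 3.551 -1.47 -3.907
v 3.774 -0.882 -3.258
v 2.966 -2.358 -2.902
v 3.189 -1.77 -2.253
v 1.368 3.075 -1.542
v 2.19 3.187 -1.414
v 2.035 2.997 -0.25
v 1.212 2.885 -0.378
v 2.078 3.493 -1.379
v 1.923 3.303 -0.215
v 1.858 3.735 -1.369
v 1.702 3.545 -0.205
v 1.563 3.877 -1.385
v 1.407 3.687 -0.221
v 1.238 3.897 -1.426
v 1.083 3.707 -0.261
v 0.933 3.791 -1.483
v 0.778 3.601 -0.319
v 0.694 3.577 -1.55
v 0.539 3.387 -0.386
v 0.558 3.286 -1.616
v 0.403 3.096 -0.451
v 0.545 2.963 -1.67
v 0.39 2.773 -0.506
v 0.657 2.657 -1.705
v 0.502 2.467 -0.541
v 0.878 2.415 -1.715
v 0.722 2.225 -0.551
v 1.173 2.273 -1.699
v 1.017 2.083 -0.535
v 1.497 2.253 -1.659
v 1.342 2.063 -0.494
v 1.802 2.359 -1.601
v 1.647 2.169 -0.437
v 2.041 2.573 -1.534
v 1.886 2.383 -0.37
v 2.177 2.864 -1.469
v 2.022 2.674 -0.304
v 2.928 -0.731 3.285
v 3.182 -1.032 2.901
v 4.432 -0.729 4.275
v 3.229 -0.803 2.829
v 3.216 -0.559 2.848
v 3.146 -0.35 2.954
v 3.033 -0.216 3.125
v 2.9 -0.184 3.327
v 2.772 -0.26 3.522
v 2.675 -0.43 3.669
v 2.628 -0.66 3.74
v 2.641 -0.903 3.721
v 2.711 -1.113 3.616
v 2.824 -1.247 3.445
v 2.957 -1.279 3.242
v 3.085 -1.202 3.048
f 2 1 4
f 2 4 3
f 4 1 5
f 4 5 3
f 5 1 6
f 5 6 3
f 6 1 7
f 6 7 3
f 7 1 8
f 7 8 3
f 8 1 9
f 8 9 3
f 9 1 10
f 9 10 3
f 10 1 11
f 10 11 3
f 11 1 12
f 11 12 3
f 12 1 13
f 12 13 3
f 13 1 14
f 13 14 3
f 14 1 15
f 14 15 3
f 15 1 2
f 15 2 3
f 17 19 16
f 20 17 16
f 16 19 18
f 18 20 16
f 17 23 19
f 21 17 20
f 21 23 17
f 19 23 18
f 22 20 18
f 18 23 22
f 22 21 20
f 23 21 22
f 24 35 29
f 24 29 25
f 24 25 31
f 24 31 34
f 24 34 35
f 25 29 33
f 29 35 28
f 35 34 26
f 34 31 30
f 31 25 32
f 27 33 28
f 27 28 26
f 27 26 30
f 27 30 32
f 27 32 33
f 28 33 29
f 26 28 35
f 30 26 34
f 32 30 31
f 33 32 25
f 37 36 40
f 37 40 38
f 38 40 41
f 38 41 39
f 40 36 42
f 40 42 41
f 41 42 43
f 41 43 39
f 42 36 44
f 42 44 43
f 43 44 45
f 43 45 39
f 44 36 46
f 44 46 45
f 45 46 47
f 45 47 39
f 46 36 48
f 46 48 47
f 47 48 49
f 47 49 39
f 48 36 50
f 48 50 49
f 49 50 51
f 49 51 39
f 50 36 52
f 50 52 51
f 51 52 53
f 51 53 39
f 52 36 54
f 52 54 53
f 53 54 55
f 53 55 39
f 54 36 56
f 54 56 55
f 55 56 57
f 55 57 39
f 56 36 58
f 56 58 57
f 57 58 59
f 57 59 39
f 58 36 60
f 58 60 59
f 59 60 61
f 59 61 39
f 60 36 62
f 60 62 61
f 61 62 63
f 61 63 39
f 62 36 64
f 62 64 63
f 63 64 65
f 63 65 39
f 64 36 66
f 64 66 65
f 65 66 67
f 65 67 39
f 66 36 68
f 66 68 67
f 67 68 69
f 67 69 39
f 68 36 37
f 68 37 69
f 69 37 38
f 69 38 39
f 71 70 73
f 71 73 72
f 73 70 74
f 73 74 72
f 74 70 75
f 74 75 72
f 75 70 76
f 75 76 72
f 76 70 77
f 76 77 72
f 77 70 78
f 77 78 72
f 78 70 79
f 78 79 72
f 79 70 80
f 79 80 72
f 80 70 81
f 80 81 72
f 81 70 82
f 81 82 72
f 82 70 83
f 82 83 72
f 83 70 84
f 83 84 72
f 84 70 85
f 84 85 72
f 85 70 71
f 85 71 72



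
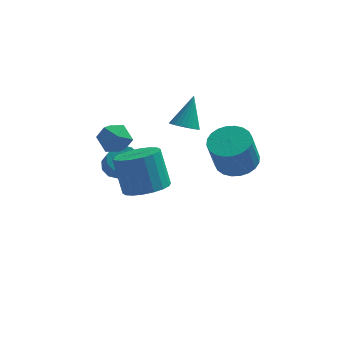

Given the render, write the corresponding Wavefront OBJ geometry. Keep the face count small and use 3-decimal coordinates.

v 3.794 1.768 -0.351
v 4.625 2.209 -0.041
v 4.277 1.713 1.6
v 3.446 1.272 1.291
v 4.37 2.497 -0.008
v 4.021 2.001 1.633
v 4.027 2.675 -0.027
v 3.679 2.178 1.614
v 3.649 2.714 -0.096
v 3.301 2.217 1.546
v 3.293 2.609 -0.203
v 2.945 2.112 1.439
v 3.013 2.376 -0.333
v 2.665 1.88 1.309
v 2.852 2.051 -0.465
v 2.504 1.554 1.177
v 2.835 1.683 -0.58
v 2.487 1.186 1.061
v 2.963 1.327 -0.66
v 2.615 0.831 0.981
v 3.219 1.039 -0.693
v 2.87 0.543 0.948
v 3.561 0.862 -0.674
v 3.213 0.365 0.967
v 3.939 0.823 -0.606
v 3.591 0.326 1.036
v 4.295 0.928 -0.499
v 3.947 0.431 1.143
v 4.575 1.16 -0.369
v 4.227 0.664 1.273
v 4.736 1.486 -0.237
v 4.388 0.989 1.405
v 4.753 1.854 -0.121
v 4.405 1.357 1.52
v 0.124 -2.032 0.728
v 1.052 -2.238 1.069
v 0.604 -1.575 2.692
v -0.324 -1.368 2.352
v 1.095 -1.82 0.91
v 0.647 -1.157 2.533
v 0.945 -1.444 0.715
v 0.497 -0.78 2.338
v 0.633 -1.184 0.522
v 0.185 -0.52 2.146
v 0.22 -1.092 0.371
v -0.228 -0.429 1.994
v -0.212 -1.186 0.29
v -0.66 -0.523 1.913
v -0.578 -1.448 0.296
v -1.026 -0.784 1.919
v -0.804 -1.825 0.388
v -1.252 -1.162 2.011
v -0.847 -2.243 0.547
v -1.295 -1.58 2.17
v -0.697 -2.62 0.742
v -1.145 -1.956 2.365
v -0.385 -2.88 0.934
v -0.833 -2.216 2.558
v 0.028 -2.971 1.086
v -0.42 -2.308 2.709
v 0.46 -2.877 1.167
v 0.012 -2.214 2.79
v 0.826 -2.616 1.161
v 0.378 -1.952 2.784
v -1.717 3.126 0.811
v -1.097 2.65 1.199
v -1.863 2.13 -0.179
v -1.243 1.654 0.209
v -2.017 1.763 0.598
v -1.926 2.378 1.21
v -1.034 2.402 -0.19
v -0.943 3.017 0.422
v -0.675 2.202 0.58
v -1.282 1.807 1.067
v -1.678 2.973 -0.047
v -2.285 2.578 0.44
v 1.52 2.246 1.479
v 2.177 2.089 1.396
v 1.9 3.114 2.841
v 2.155 2.329 1.249
v 2.023 2.555 1.141
v 1.804 2.728 1.092
v 1.537 2.817 1.11
v 1.266 2.807 1.191
v 1.039 2.701 1.323
v 0.896 2.515 1.481
v 0.86 2.283 1.639
v 0.939 2.045 1.769
v 1.118 1.841 1.849
v 1.366 1.707 1.865
v 1.641 1.667 1.814
v 1.896 1.726 1.705
v 2.085 1.875 1.557
v -1.43 3.089 -1.785
v -0.958 2.734 -2.215
v -0.638 1.596 -0.924
v -1.11 1.951 -0.495
v -0.73 3.052 -1.991
v -0.411 1.915 -0.7
v -0.77 3.385 -1.688
v -0.45 2.247 -0.397
v -1.061 3.604 -1.423
v -0.741 2.466 -0.132
v -1.493 3.626 -1.296
v -1.174 2.489 -0.005
v -1.902 3.444 -1.356
v -1.582 2.306 -0.065
v -2.129 3.125 -1.58
v -1.81 1.988 -0.289
v -2.09 2.793 -1.883
v -1.77 1.655 -0.592
v -1.799 2.574 -2.148
v -1.479 1.436 -0.857
v -1.366 2.551 -2.275
v -1.047 1.414 -0.984
f 2 1 5
f 2 5 3
f 3 5 6
f 3 6 4
f 5 1 7
f 5 7 6
f 6 7 8
f 6 8 4
f 7 1 9
f 7 9 8
f 8 9 10
f 8 10 4
f 9 1 11
f 9 11 10
f 10 11 12
f 10 12 4
f 11 1 13
f 11 13 12
f 12 13 14
f 12 14 4
f 13 1 15
f 13 15 14
f 14 15 16
f 14 16 4
f 15 1 17
f 15 17 16
f 16 17 18
f 16 18 4
f 17 1 19
f 17 19 18
f 18 19 20
f 18 20 4
f 19 1 21
f 19 21 20
f 20 21 22
f 20 22 4
f 21 1 23
f 21 23 22
f 22 23 24
f 22 24 4
f 23 1 25
f 23 25 24
f 24 25 26
f 24 26 4
f 25 1 27
f 25 27 26
f 26 27 28
f 26 28 4
f 27 1 29
f 27 29 28
f 28 29 30
f 28 30 4
f 29 1 31
f 29 31 30
f 30 31 32
f 30 32 4
f 31 1 33
f 31 33 32
f 32 33 34
f 32 34 4
f 33 1 2
f 33 2 34
f 34 2 3
f 34 3 4
f 36 35 39
f 36 39 37
f 37 39 40
f 37 40 38
f 39 35 41
f 39 41 40
f 40 41 42
f 40 42 38
f 41 35 43
f 41 43 42
f 42 43 44
f 42 44 38
f 43 35 45
f 43 45 44
f 44 45 46
f 44 46 38
f 45 35 47
f 45 47 46
f 46 47 48
f 46 48 38
f 47 35 49
f 47 49 48
f 48 49 50
f 48 50 38
f 49 35 51
f 49 51 50
f 50 51 52
f 50 52 38
f 51 35 53
f 51 53 52
f 52 53 54
f 52 54 38
f 53 35 55
f 53 55 54
f 54 55 56
f 54 56 38
f 55 35 57
f 55 57 56
f 56 57 58
f 56 58 38
f 57 35 59
f 57 59 58
f 58 59 60
f 58 60 38
f 59 35 61
f 59 61 60
f 60 61 62
f 60 62 38
f 61 35 63
f 61 63 62
f 62 63 64
f 62 64 38
f 63 35 36
f 63 36 64
f 64 36 37
f 64 37 38
f 65 76 70
f 65 70 66
f 65 66 72
f 65 72 75
f 65 75 76
f 66 70 74
f 70 76 69
f 76 75 67
f 75 72 71
f 72 66 73
f 68 74 69
f 68 69 67
f 68 67 71
f 68 71 73
f 68 73 74
f 69 74 70
f 67 69 76
f 71 67 75
f 73 71 72
f 74 73 66
f 78 77 80
f 78 80 79
f 80 77 81
f 80 81 79
f 81 77 82
f 81 82 79
f 82 77 83
f 82 83 79
f 83 77 84
f 83 84 79
f 84 77 85
f 84 85 79
f 85 77 86
f 85 86 79
f 86 77 87
f 86 87 79
f 87 77 88
f 87 88 79
f 88 77 89
f 88 89 79
f 89 77 90
f 89 90 79
f 90 77 91
f 90 91 79
f 91 77 92
f 91 92 79
f 92 77 93
f 92 93 79
f 93 77 78
f 93 78 79
f 95 94 98
f 95 98 96
f 96 98 99
f 96 99 97
f 98 94 100
f 98 100 99
f 99 100 101
f 99 101 97
f 100 94 102
f 100 102 101
f 101 102 103
f 101 103 97
f 102 94 104
f 102 104 103
f 103 104 105
f 103 105 97
f 104 94 106
f 104 106 105
f 105 106 107
f 105 107 97
f 106 94 108
f 106 108 107
f 107 108 109
f 107 109 97
f 108 94 110
f 108 110 109
f 109 110 111
f 109 111 97
f 110 94 112
f 110 112 111
f 111 112 113
f 111 113 97
f 112 94 114
f 112 114 113
f 113 114 115
f 113 115 97
f 114 94 95
f 114 95 115
f 115 95 96
f 115 96 97



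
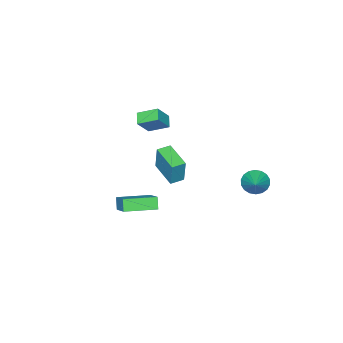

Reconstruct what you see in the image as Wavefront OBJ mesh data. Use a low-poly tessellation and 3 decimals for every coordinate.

v -4.3 1.679 -3.674
v -3.732 1.66 -4.41
v -3.12 2.561 -2.786
v -3.947 2.008 -4.469
v -4.233 2.292 -4.371
v -4.532 2.453 -4.135
v -4.784 2.462 -3.807
v -4.941 2.316 -3.453
v -4.971 2.043 -3.143
v -4.868 1.699 -2.938
v -4.653 1.35 -2.879
v -4.367 1.067 -2.977
v -4.069 0.905 -3.214
v -3.816 0.897 -3.541
v -3.659 1.043 -3.895
v -3.629 1.316 -4.205
v 1.047 -0.901 0.267
v 1.235 -0.619 2.025
v 1.731 0.858 -0.088
v 1.918 1.14 1.67
v 1.902 -1.24 0.23
v 2.089 -0.958 1.988
v 2.585 0.519 -0.125
v 2.773 0.801 1.633
v 4.531 -2.078 -2.711
v 4.173 -2.441 -1.969
v 2.819 -0.828 -2.924
v 2.461 -1.192 -2.183
v 5.319 -0.828 -1.717
v 4.961 -1.192 -0.976
v 3.607 0.421 -1.931
v 3.249 0.058 -1.189
v -1.31 -4.582 0.962
v -1.932 -3.408 1.567
v -0.703 -4.039 0.533
v -1.325 -2.865 1.138
v -0.375 -4.695 2.142
v -0.997 -3.521 2.747
v 0.232 -4.152 1.713
v -0.39 -2.978 2.318
f 2 1 4
f 2 4 3
f 4 1 5
f 4 5 3
f 5 1 6
f 5 6 3
f 6 1 7
f 6 7 3
f 7 1 8
f 7 8 3
f 8 1 9
f 8 9 3
f 9 1 10
f 9 10 3
f 10 1 11
f 10 11 3
f 11 1 12
f 11 12 3
f 12 1 13
f 12 13 3
f 13 1 14
f 13 14 3
f 14 1 15
f 14 15 3
f 15 1 16
f 15 16 3
f 16 1 2
f 16 2 3
f 18 20 17
f 21 18 17
f 17 20 19
f 19 21 17
f 18 24 20
f 22 18 21
f 22 24 18
f 20 24 19
f 23 21 19
f 19 24 23
f 23 22 21
f 24 22 23
f 26 28 25
f 29 26 25
f 25 28 27
f 27 29 25
f 26 32 28
f 30 26 29
f 30 32 26
f 28 32 27
f 31 29 27
f 27 32 31
f 31 30 29
f 32 30 31
f 34 36 33
f 37 34 33
f 33 36 35
f 35 37 33
f 34 40 36
f 38 34 37
f 38 40 34
f 36 40 35
f 39 37 35
f 35 40 39
f 39 38 37
f 40 38 39



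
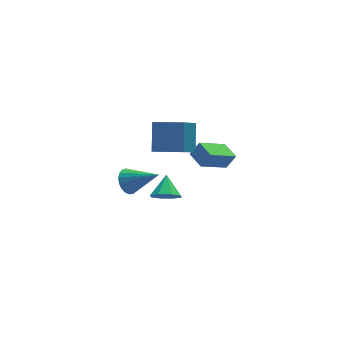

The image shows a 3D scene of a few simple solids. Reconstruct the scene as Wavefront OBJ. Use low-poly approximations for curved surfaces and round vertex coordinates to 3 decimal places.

v -4.312 -2.57 2.145
v -4.057 -2.876 1.57
v -3.188 -3.53 3.155
v -3.883 -2.644 1.597
v -3.783 -2.399 1.719
v -3.775 -2.184 1.915
v -3.86 -2.035 2.151
v -4.022 -1.979 2.385
v -4.235 -2.025 2.578
v -4.461 -2.165 2.697
v -4.661 -2.375 2.72
v -4.801 -2.619 2.643
v -4.856 -2.854 2.481
v -4.817 -3.04 2.26
v -4.691 -3.145 2.02
v -4.499 -3.15 1.801
v -4.274 -3.055 1.642
v -0.966 1.508 -4.213
v -0.19 1.35 -4.424
v -0.574 2.472 -3.487
v -0.467 1.757 -4.814
v -1.036 2.017 -4.852
v -1.565 1.979 -4.516
v -1.743 1.665 -4.003
v -1.466 1.259 -3.613
v -0.896 0.998 -3.575
v -0.368 1.036 -3.911
v 2.666 2.542 -4.122
v 1.111 2.116 -3.062
v 2.476 3.566 -3.99
v 0.921 3.14 -2.929
v 3.179 2.54 -3.371
v 1.624 2.114 -2.31
v 2.989 3.564 -3.238
v 1.434 3.138 -2.178
v -0.114 1.343 -0.738
v 0.342 2.451 0.468
v -1.431 2.218 -1.043
v -0.975 3.325 0.163
v 0.955 2.455 -2.163
v 1.411 3.562 -0.957
v -0.362 3.329 -2.468
v 0.094 4.437 -1.262
f 2 1 4
f 2 4 3
f 4 1 5
f 4 5 3
f 5 1 6
f 5 6 3
f 6 1 7
f 6 7 3
f 7 1 8
f 7 8 3
f 8 1 9
f 8 9 3
f 9 1 10
f 9 10 3
f 10 1 11
f 10 11 3
f 11 1 12
f 11 12 3
f 12 1 13
f 12 13 3
f 13 1 14
f 13 14 3
f 14 1 15
f 14 15 3
f 15 1 16
f 15 16 3
f 16 1 17
f 16 17 3
f 17 1 2
f 17 2 3
f 19 18 21
f 19 21 20
f 21 18 22
f 21 22 20
f 22 18 23
f 22 23 20
f 23 18 24
f 23 24 20
f 24 18 25
f 24 25 20
f 25 18 26
f 25 26 20
f 26 18 27
f 26 27 20
f 27 18 19
f 27 19 20
f 29 31 28
f 32 29 28
f 28 31 30
f 30 32 28
f 29 35 31
f 33 29 32
f 33 35 29
f 31 35 30
f 34 32 30
f 30 35 34
f 34 33 32
f 35 33 34
f 37 39 36
f 40 37 36
f 36 39 38
f 38 40 36
f 37 43 39
f 41 37 40
f 41 43 37
f 39 43 38
f 42 40 38
f 38 43 42
f 42 41 40
f 43 41 42



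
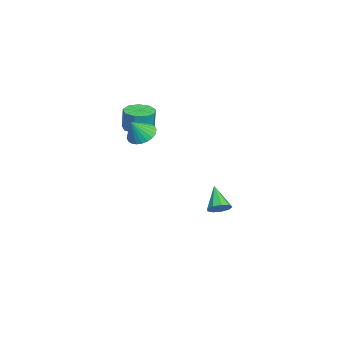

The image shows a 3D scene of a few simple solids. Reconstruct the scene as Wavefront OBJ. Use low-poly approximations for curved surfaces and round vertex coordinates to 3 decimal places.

v 1.556 -0.873 2.789
v 2.32 -1.015 2.724
v 2.429 -0.95 3.867
v 1.664 -0.807 3.931
v 2.23 -0.489 2.703
v 2.338 -0.424 3.846
v 1.824 -0.143 2.721
v 1.933 -0.078 3.864
v 1.293 -0.138 2.772
v 1.402 -0.073 3.915
v 0.885 -0.477 2.83
v 0.993 -0.412 3.973
v 0.79 -1.001 2.869
v 0.899 -0.936 4.012
v 1.054 -1.464 2.87
v 1.163 -1.399 4.013
v 1.553 -1.651 2.833
v 1.662 -1.586 3.976
v 2.052 -1.474 2.775
v 2.161 -1.409 3.918
v -0.187 2.823 -3.289
v 0.229 2.954 -2.835
v -1.213 2.477 -2.251
v 0.006 3.308 -2.937
v -0.308 3.436 -3.203
v -0.565 3.277 -3.51
v -0.645 2.906 -3.714
v -0.512 2.496 -3.719
v -0.226 2.24 -3.523
v 0.077 2.256 -3.217
v 0.257 2.538 -2.945
v 3.563 -0.473 3.237
v 4.191 -0.107 3.05
v 4.097 -0.907 4.183
v 4.056 0.092 3.217
v 3.846 0.205 3.387
v 3.593 0.214 3.534
v 3.336 0.119 3.636
v 3.113 -0.066 3.677
v 2.959 -0.313 3.651
v 2.896 -0.585 3.562
v 2.936 -0.839 3.423
v 3.07 -1.038 3.256
v 3.28 -1.151 3.086
v 3.533 -1.161 2.939
v 3.79 -1.066 2.837
v 4.013 -0.881 2.796
v 4.168 -0.634 2.823
v 4.23 -0.362 2.912
f 2 1 5
f 2 5 3
f 3 5 6
f 3 6 4
f 5 1 7
f 5 7 6
f 6 7 8
f 6 8 4
f 7 1 9
f 7 9 8
f 8 9 10
f 8 10 4
f 9 1 11
f 9 11 10
f 10 11 12
f 10 12 4
f 11 1 13
f 11 13 12
f 12 13 14
f 12 14 4
f 13 1 15
f 13 15 14
f 14 15 16
f 14 16 4
f 15 1 17
f 15 17 16
f 16 17 18
f 16 18 4
f 17 1 19
f 17 19 18
f 18 19 20
f 18 20 4
f 19 1 2
f 19 2 20
f 20 2 3
f 20 3 4
f 22 21 24
f 22 24 23
f 24 21 25
f 24 25 23
f 25 21 26
f 25 26 23
f 26 21 27
f 26 27 23
f 27 21 28
f 27 28 23
f 28 21 29
f 28 29 23
f 29 21 30
f 29 30 23
f 30 21 31
f 30 31 23
f 31 21 22
f 31 22 23
f 33 32 35
f 33 35 34
f 35 32 36
f 35 36 34
f 36 32 37
f 36 37 34
f 37 32 38
f 37 38 34
f 38 32 39
f 38 39 34
f 39 32 40
f 39 40 34
f 40 32 41
f 40 41 34
f 41 32 42
f 41 42 34
f 42 32 43
f 42 43 34
f 43 32 44
f 43 44 34
f 44 32 45
f 44 45 34
f 45 32 46
f 45 46 34
f 46 32 47
f 46 47 34
f 47 32 48
f 47 48 34
f 48 32 49
f 48 49 34
f 49 32 33
f 49 33 34



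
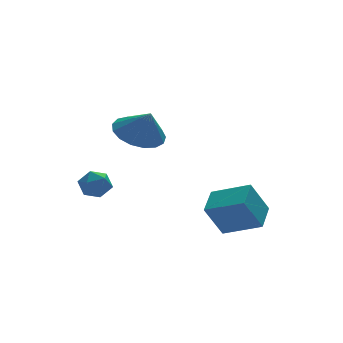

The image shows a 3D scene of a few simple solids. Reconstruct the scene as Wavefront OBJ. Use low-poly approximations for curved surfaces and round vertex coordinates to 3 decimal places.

v -2.524 -2.216 2.142
v -1.511 -1.957 2.043
v -2.276 -2.764 3.238
v -1.713 -1.565 2.285
v -2.1 -1.322 2.493
v -2.585 -1.284 2.621
v -3.055 -1.46 2.639
v -3.404 -1.809 2.544
v -3.551 -2.251 2.356
v -3.463 -2.686 2.119
v -3.159 -3.012 1.888
v -2.71 -3.157 1.714
v -2.218 -3.086 1.639
v -1.796 -2.816 1.679
v -1.541 -2.408 1.825
v 0.236 -3.592 -2.977
v -0.531 -3.602 -1.619
v 0.963 -2.612 -2.559
v 0.196 -2.622 -1.201
v 1.344 -4.678 -2.359
v 0.577 -4.688 -1.001
v 2.071 -3.698 -1.941
v 1.304 -3.708 -0.583
v -4.144 -0.023 -0.946
v -3.76 0.124 -1.531
v -3.34 -0.784 -0.609
v -2.956 -0.637 -1.194
v -3.025 -0.146 -0.679
v -3.521 0.324 -0.887
v -3.579 -0.984 -1.253
v -4.075 -0.514 -1.461
v -3.41 -0.47 -1.721
v -3.068 0.048 -1.366
v -4.032 -0.708 -0.774
v -3.69 -0.19 -0.419
f 2 1 4
f 2 4 3
f 4 1 5
f 4 5 3
f 5 1 6
f 5 6 3
f 6 1 7
f 6 7 3
f 7 1 8
f 7 8 3
f 8 1 9
f 8 9 3
f 9 1 10
f 9 10 3
f 10 1 11
f 10 11 3
f 11 1 12
f 11 12 3
f 12 1 13
f 12 13 3
f 13 1 14
f 13 14 3
f 14 1 15
f 14 15 3
f 15 1 2
f 15 2 3
f 17 19 16
f 20 17 16
f 16 19 18
f 18 20 16
f 17 23 19
f 21 17 20
f 21 23 17
f 19 23 18
f 22 20 18
f 18 23 22
f 22 21 20
f 23 21 22
f 24 35 29
f 24 29 25
f 24 25 31
f 24 31 34
f 24 34 35
f 25 29 33
f 29 35 28
f 35 34 26
f 34 31 30
f 31 25 32
f 27 33 28
f 27 28 26
f 27 26 30
f 27 30 32
f 27 32 33
f 28 33 29
f 26 28 35
f 30 26 34
f 32 30 31
f 33 32 25



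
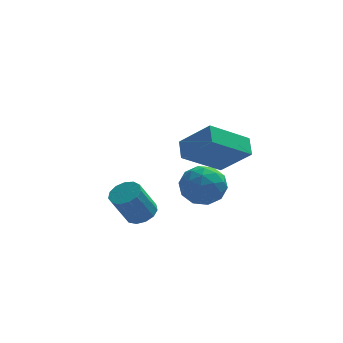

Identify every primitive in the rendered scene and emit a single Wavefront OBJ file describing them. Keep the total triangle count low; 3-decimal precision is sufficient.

v 1.694 -1.692 4.372
v 1.675 -0.849 4.851
v 0.511 -1.003 3.113
v 0.492 -0.16 3.592
v 3.368 -0.98 3.188
v 3.349 -0.137 3.667
v 2.185 -0.291 1.929
v 2.166 0.552 2.408
v -1.11 -0.968 -0.05
v -0.461 -1.188 0.201
v -1.141 -1.573 1.621
v -1.79 -1.352 1.37
v -0.492 -0.788 0.295
v -1.172 -1.173 1.714
v -0.719 -0.446 0.279
v -1.399 -0.831 1.698
v -1.071 -0.269 0.159
v -1.75 -0.654 1.578
v -1.435 -0.314 -0.028
v -2.114 -0.699 1.392
v -1.696 -0.566 -0.221
v -2.375 -0.951 1.198
v -1.771 -0.946 -0.36
v -2.45 -1.331 1.059
v -1.636 -1.333 -0.4
v -2.316 -1.718 1.019
v -1.335 -1.603 -0.33
v -2.014 -1.988 1.09
v -0.962 -1.672 -0.17
v -1.641 -2.057 1.25
v -0.636 -1.517 0.028
v -1.316 -1.902 1.448
v 1.964 4.242 -1.588
v 2.526 3.978 -0.65
v 1.034 2.682 -1.47
v 1.596 2.418 -0.532
v 0.856 3.265 -0.524
v 1.431 4.23 -0.598
v 2.129 2.43 -1.522
v 2.704 3.395 -1.596
v 2.628 2.859 -0.609
v 1.841 3.374 0.007
v 1.719 3.286 -2.127
v 0.932 3.801 -1.511
v 2.327 4.247 -1.13
v 1.233 2.413 -0.99
v 0.798 2.911 -0.986
v 1.129 2.756 -0.435
v 1.683 4.395 -1.099
v 2.013 4.24 -0.547
v 1.032 3.821 -0.473
v 1.547 2.42 -1.573
v 1.877 2.265 -1.021
v 2.431 3.904 -1.685
v 2.762 3.749 -1.134
v 2.528 2.839 -1.647
v 2.717 3.434 -0.554
v 2.17 2.517 -0.485
v 2.484 2.524 -1.067
v 2.822 3.091 -1.11
v 2.255 3.737 -0.192
v 1.708 2.82 -0.122
v 1.273 3.318 -0.118
v 1.611 3.885 -0.161
v 2.315 3.079 -0.168
v 1.852 3.84 -1.998
v 1.305 2.923 -1.928
v 1.949 2.775 -1.959
v 2.287 3.342 -2.002
v 1.39 4.143 -1.635
v 0.843 3.226 -1.566
v 0.738 3.569 -1.01
v 1.076 4.136 -1.053
v 1.245 3.581 -1.952
f 2 4 1
f 5 2 1
f 1 4 3
f 3 5 1
f 2 8 4
f 6 2 5
f 6 8 2
f 4 8 3
f 7 5 3
f 3 8 7
f 7 6 5
f 8 6 7
f 10 9 13
f 10 13 11
f 11 13 14
f 11 14 12
f 13 9 15
f 13 15 14
f 14 15 16
f 14 16 12
f 15 9 17
f 15 17 16
f 16 17 18
f 16 18 12
f 17 9 19
f 17 19 18
f 18 19 20
f 18 20 12
f 19 9 21
f 19 21 20
f 20 21 22
f 20 22 12
f 21 9 23
f 21 23 22
f 22 23 24
f 22 24 12
f 23 9 25
f 23 25 24
f 24 25 26
f 24 26 12
f 25 9 27
f 25 27 26
f 26 27 28
f 26 28 12
f 27 9 29
f 27 29 28
f 28 29 30
f 28 30 12
f 29 9 31
f 29 31 30
f 30 31 32
f 30 32 12
f 31 9 10
f 31 10 32
f 32 10 11
f 32 11 12
f 33 70 49
f 70 44 73
f 49 73 38
f 70 73 49
f 33 49 45
f 49 38 50
f 45 50 34
f 49 50 45
f 33 45 54
f 45 34 55
f 54 55 40
f 45 55 54
f 33 54 66
f 54 40 69
f 66 69 43
f 54 69 66
f 33 66 70
f 66 43 74
f 70 74 44
f 66 74 70
f 34 50 61
f 50 38 64
f 61 64 42
f 50 64 61
f 38 73 51
f 73 44 72
f 51 72 37
f 73 72 51
f 44 74 71
f 74 43 67
f 71 67 35
f 74 67 71
f 43 69 68
f 69 40 56
f 68 56 39
f 69 56 68
f 40 55 60
f 55 34 57
f 60 57 41
f 55 57 60
f 36 62 48
f 62 42 63
f 48 63 37
f 62 63 48
f 36 48 46
f 48 37 47
f 46 47 35
f 48 47 46
f 36 46 53
f 46 35 52
f 53 52 39
f 46 52 53
f 36 53 58
f 53 39 59
f 58 59 41
f 53 59 58
f 36 58 62
f 58 41 65
f 62 65 42
f 58 65 62
f 37 63 51
f 63 42 64
f 51 64 38
f 63 64 51
f 35 47 71
f 47 37 72
f 71 72 44
f 47 72 71
f 39 52 68
f 52 35 67
f 68 67 43
f 52 67 68
f 41 59 60
f 59 39 56
f 60 56 40
f 59 56 60
f 42 65 61
f 65 41 57
f 61 57 34
f 65 57 61



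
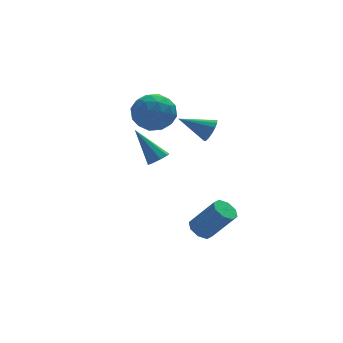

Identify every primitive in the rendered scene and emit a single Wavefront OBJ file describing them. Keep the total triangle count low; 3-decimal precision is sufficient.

v -0.239 1.748 2.972
v 0.579 0.843 3.129
v -1.719 0.417 3.011
v -0.901 -0.488 3.168
v -1.098 0.326 4.069
v -0.183 1.149 4.045
v -0.957 0.111 2.095
v -0.042 0.934 2.071
v 0.135 -0.169 2.587
v 0.048 -0.036 3.807
v -1.188 1.296 2.333
v -1.275 1.429 3.553
v 0.3 1.412 3.047
v -1.44 -0.152 3.093
v -1.556 0.327 3.623
v -1.075 -0.206 3.715
v -0.148 1.592 3.585
v 0.333 1.06 3.677
v -0.653 0.756 4.23
v -1.473 0.2 2.463
v -0.992 -0.332 2.555
v -0.065 1.466 2.425
v 0.416 0.933 2.517
v -0.487 0.504 1.91
v 0.52 0.285 2.821
v -0.35 -0.497 2.844
v -0.383 -0.144 2.213
v 0.155 0.339 2.199
v 0.469 0.364 3.538
v -0.401 -0.418 3.561
v -0.517 0.06 4.09
v 0.021 0.543 4.076
v 0.208 -0.231 3.219
v -0.739 1.678 2.579
v -1.609 0.896 2.602
v -1.161 0.717 2.064
v -0.623 1.2 2.05
v -0.79 1.757 3.296
v -1.66 0.975 3.319
v -1.295 0.921 3.941
v -0.757 1.404 3.927
v -1.348 1.491 2.921
v 0.812 -2.894 -3.533
v 1.42 -2.607 -3.817
v 2.477 -3.259 -2.21
v 1.868 -3.546 -1.927
v 1.146 -2.246 -3.49
v 2.202 -2.898 -1.884
v 0.676 -2.265 -3.188
v 1.732 -2.917 -1.582
v 0.285 -2.652 -3.089
v 1.342 -3.304 -1.483
v 0.203 -3.181 -3.25
v 1.26 -3.833 -1.643
v 0.478 -3.542 -3.576
v 1.534 -4.194 -1.97
v 0.948 -3.523 -3.878
v 2.004 -4.175 -2.272
v 1.338 -3.136 -3.977
v 2.395 -3.788 -2.371
v 1.715 -1.502 2.532
v 2.094 -1.077 2.972
v 0.225 -0.978 3.308
v 2.015 -0.864 2.677
v 1.856 -0.822 2.343
v 1.659 -0.963 2.059
v 1.477 -1.248 1.902
v 1.359 -1.601 1.914
v 1.336 -1.928 2.092
v 1.415 -2.141 2.387
v 1.574 -2.183 2.722
v 1.771 -2.042 3.005
v 1.953 -1.757 3.162
v 2.071 -1.404 3.15
v -1.56 -3.838 2.27
v -1.019 -3.752 2.514
v -2.44 -2.842 3.87
v -1.142 -3.41 2.233
v -1.509 -3.318 1.974
v -1.907 -3.531 1.888
v -2.102 -3.923 2.026
v -1.979 -4.266 2.306
v -1.611 -4.358 2.565
v -1.213 -4.145 2.651
f 1 38 17
f 38 12 41
f 17 41 6
f 38 41 17
f 1 17 13
f 17 6 18
f 13 18 2
f 17 18 13
f 1 13 22
f 13 2 23
f 22 23 8
f 13 23 22
f 1 22 34
f 22 8 37
f 34 37 11
f 22 37 34
f 1 34 38
f 34 11 42
f 38 42 12
f 34 42 38
f 2 18 29
f 18 6 32
f 29 32 10
f 18 32 29
f 6 41 19
f 41 12 40
f 19 40 5
f 41 40 19
f 12 42 39
f 42 11 35
f 39 35 3
f 42 35 39
f 11 37 36
f 37 8 24
f 36 24 7
f 37 24 36
f 8 23 28
f 23 2 25
f 28 25 9
f 23 25 28
f 4 30 16
f 30 10 31
f 16 31 5
f 30 31 16
f 4 16 14
f 16 5 15
f 14 15 3
f 16 15 14
f 4 14 21
f 14 3 20
f 21 20 7
f 14 20 21
f 4 21 26
f 21 7 27
f 26 27 9
f 21 27 26
f 4 26 30
f 26 9 33
f 30 33 10
f 26 33 30
f 5 31 19
f 31 10 32
f 19 32 6
f 31 32 19
f 3 15 39
f 15 5 40
f 39 40 12
f 15 40 39
f 7 20 36
f 20 3 35
f 36 35 11
f 20 35 36
f 9 27 28
f 27 7 24
f 28 24 8
f 27 24 28
f 10 33 29
f 33 9 25
f 29 25 2
f 33 25 29
f 44 43 47
f 44 47 45
f 45 47 48
f 45 48 46
f 47 43 49
f 47 49 48
f 48 49 50
f 48 50 46
f 49 43 51
f 49 51 50
f 50 51 52
f 50 52 46
f 51 43 53
f 51 53 52
f 52 53 54
f 52 54 46
f 53 43 55
f 53 55 54
f 54 55 56
f 54 56 46
f 55 43 57
f 55 57 56
f 56 57 58
f 56 58 46
f 57 43 59
f 57 59 58
f 58 59 60
f 58 60 46
f 59 43 44
f 59 44 60
f 60 44 45
f 60 45 46
f 62 61 64
f 62 64 63
f 64 61 65
f 64 65 63
f 65 61 66
f 65 66 63
f 66 61 67
f 66 67 63
f 67 61 68
f 67 68 63
f 68 61 69
f 68 69 63
f 69 61 70
f 69 70 63
f 70 61 71
f 70 71 63
f 71 61 72
f 71 72 63
f 72 61 73
f 72 73 63
f 73 61 74
f 73 74 63
f 74 61 62
f 74 62 63
f 76 75 78
f 76 78 77
f 78 75 79
f 78 79 77
f 79 75 80
f 79 80 77
f 80 75 81
f 80 81 77
f 81 75 82
f 81 82 77
f 82 75 83
f 82 83 77
f 83 75 84
f 83 84 77
f 84 75 76
f 84 76 77

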